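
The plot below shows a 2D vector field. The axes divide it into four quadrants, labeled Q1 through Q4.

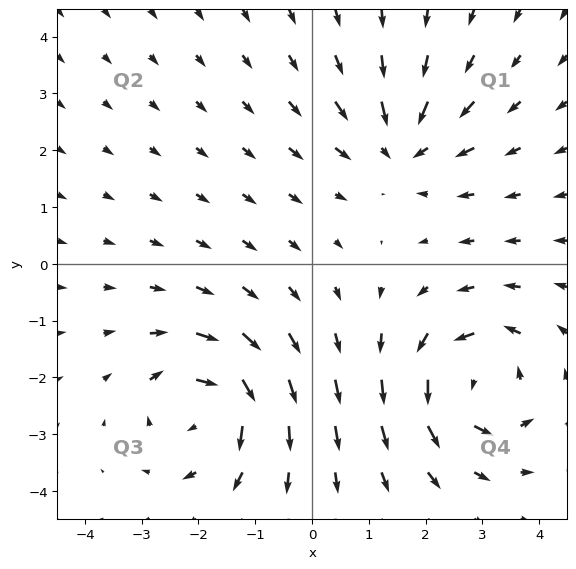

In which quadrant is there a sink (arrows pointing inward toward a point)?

The sink sits at approximately (1.6, 2.1), which lies in quadrant Q1. The divergence there is about -3, negative as expected for a sink.

Q1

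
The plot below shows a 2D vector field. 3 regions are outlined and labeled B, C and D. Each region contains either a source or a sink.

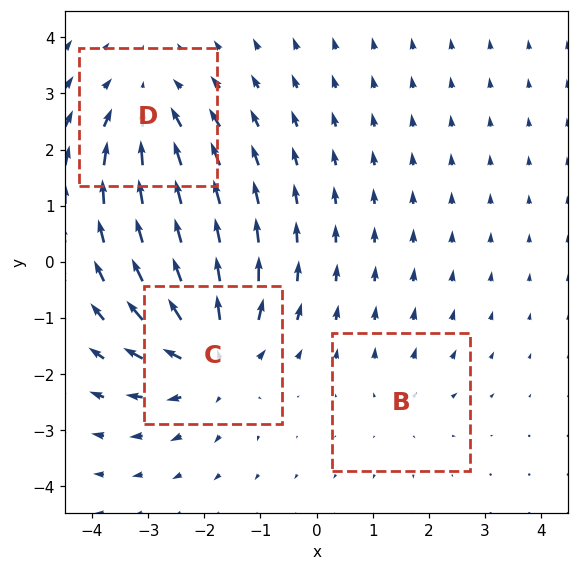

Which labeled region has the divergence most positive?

Divergence at each region's feature centre — B: about +2, C: about +5, D: about -3. Region C is most positive.

C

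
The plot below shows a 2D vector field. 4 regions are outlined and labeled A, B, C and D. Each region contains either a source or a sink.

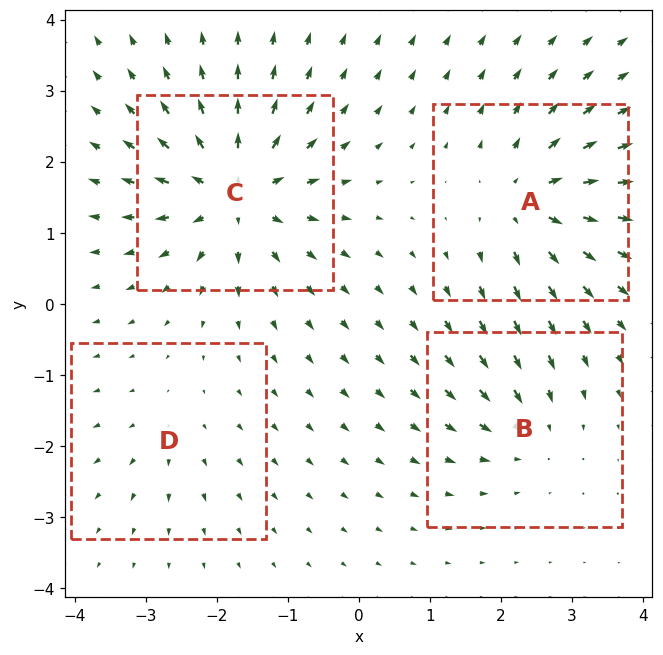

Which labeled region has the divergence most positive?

C

Divergence at each region's feature centre — A: about +6, B: about -4, C: about +8, D: about +2. Region C is most positive.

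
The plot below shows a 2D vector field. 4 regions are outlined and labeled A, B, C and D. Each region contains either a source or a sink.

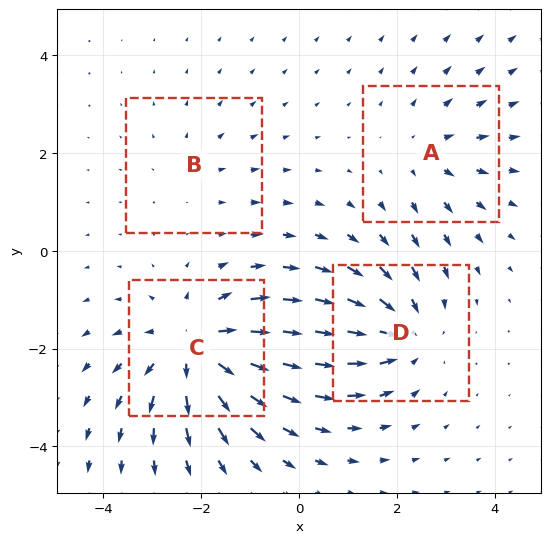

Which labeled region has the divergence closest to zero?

B

Divergence at each region's feature centre — A: about +3, B: about +2, C: about +6, D: about -5. Region B is closest to zero.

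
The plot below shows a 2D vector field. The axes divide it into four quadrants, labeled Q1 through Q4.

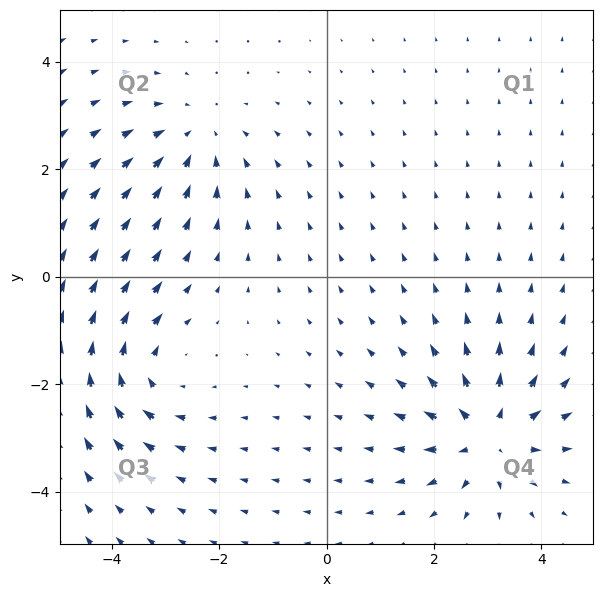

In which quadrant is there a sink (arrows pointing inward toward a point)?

The sink sits at approximately (-2.4, 2.6), which lies in quadrant Q2. The divergence there is about -3, negative as expected for a sink.

Q2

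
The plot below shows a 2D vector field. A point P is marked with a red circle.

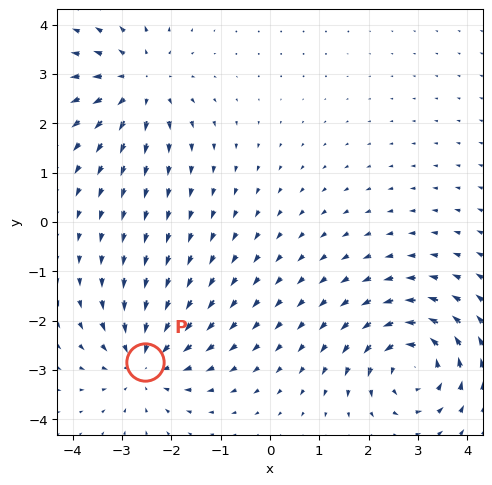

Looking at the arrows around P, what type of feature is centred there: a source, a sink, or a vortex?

sink

At P (-2.5, -2.8) the arrows converge inward. Divergence about -4, curl ≈0 — negative divergence with near-zero curl is a sink.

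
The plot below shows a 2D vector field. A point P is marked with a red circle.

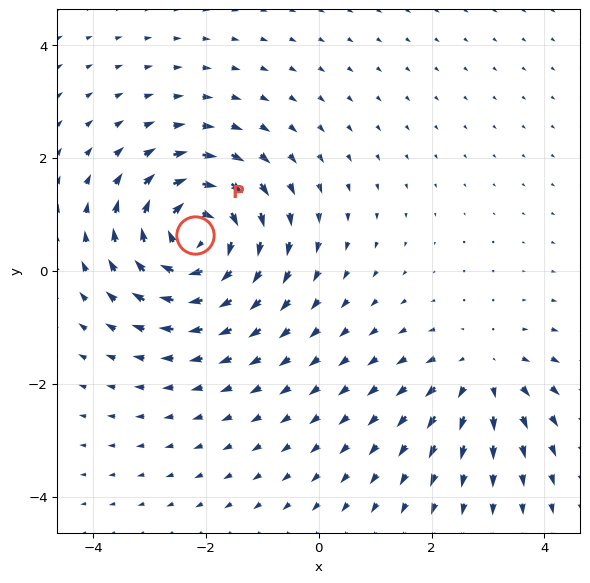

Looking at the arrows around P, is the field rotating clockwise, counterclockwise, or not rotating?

clockwise

Near P at (-2.2, 0.6) the arrows circulate clockwise. The curl (z-component) there is about -6; negative curl means clockwise rotation.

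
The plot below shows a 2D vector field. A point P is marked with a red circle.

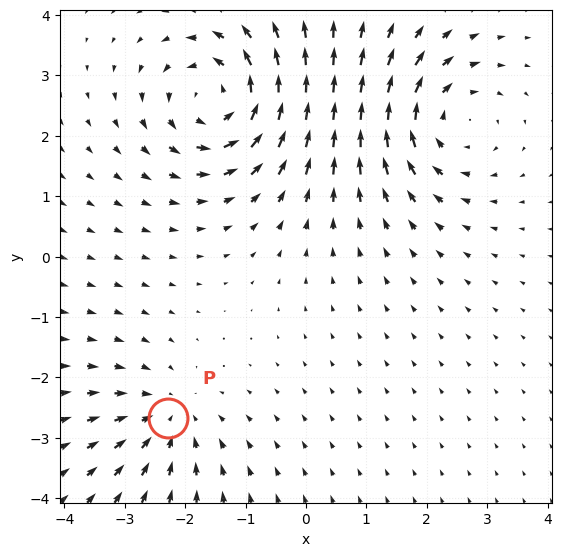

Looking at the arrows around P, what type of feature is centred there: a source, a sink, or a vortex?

sink

At P (-2.3, -2.7) the arrows converge inward. Divergence about -3, curl ≈0 — negative divergence with near-zero curl is a sink.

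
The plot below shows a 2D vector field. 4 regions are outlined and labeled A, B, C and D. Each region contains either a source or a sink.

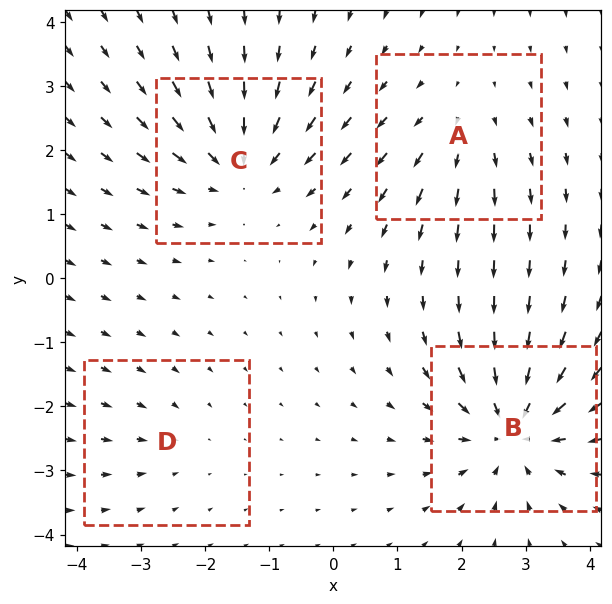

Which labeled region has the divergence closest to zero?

Divergence at each region's feature centre — A: about +3, B: about -7, C: about -5, D: about -2. Region D is closest to zero.

D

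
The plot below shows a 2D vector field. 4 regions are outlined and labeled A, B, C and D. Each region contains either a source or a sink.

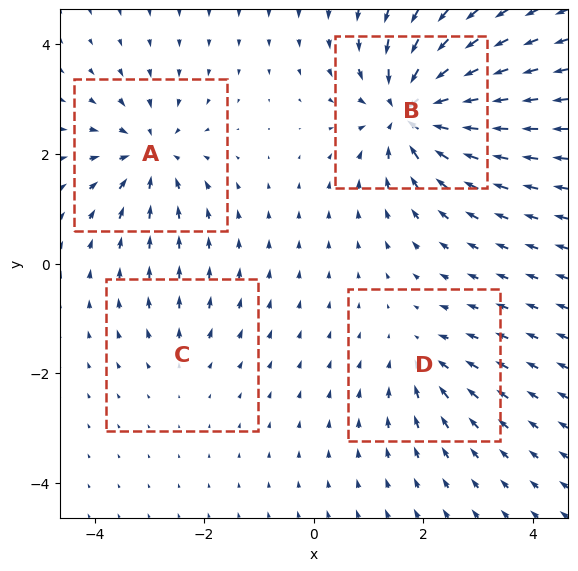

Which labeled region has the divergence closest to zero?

C

Divergence at each region's feature centre — A: about -6, B: about -9, C: about +2, D: about -4. Region C is closest to zero.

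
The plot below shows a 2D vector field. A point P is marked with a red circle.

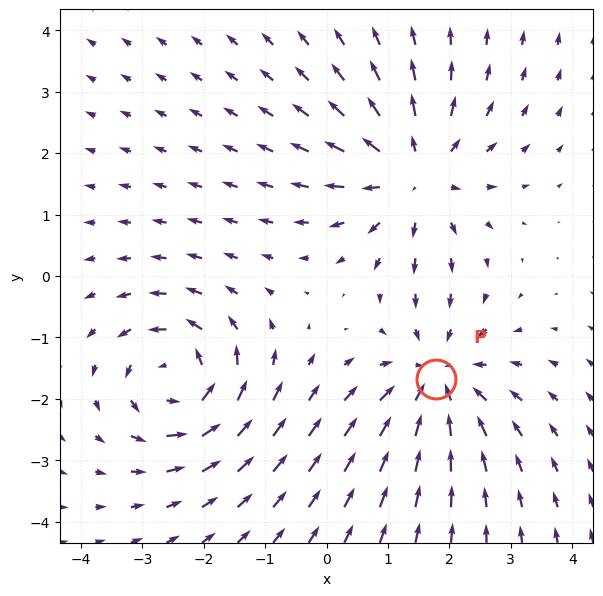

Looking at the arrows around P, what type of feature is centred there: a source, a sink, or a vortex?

At P (1.8, -1.7) the arrows converge inward. Divergence about -4, curl ≈0 — negative divergence with near-zero curl is a sink.

sink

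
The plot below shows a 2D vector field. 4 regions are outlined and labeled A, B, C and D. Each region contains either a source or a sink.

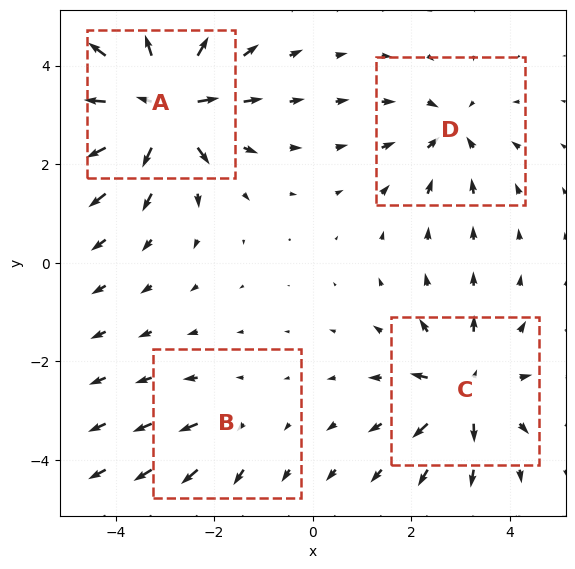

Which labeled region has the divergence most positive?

A

Divergence at each region's feature centre — A: about +9, B: about +3, C: about +6, D: about -4. Region A is most positive.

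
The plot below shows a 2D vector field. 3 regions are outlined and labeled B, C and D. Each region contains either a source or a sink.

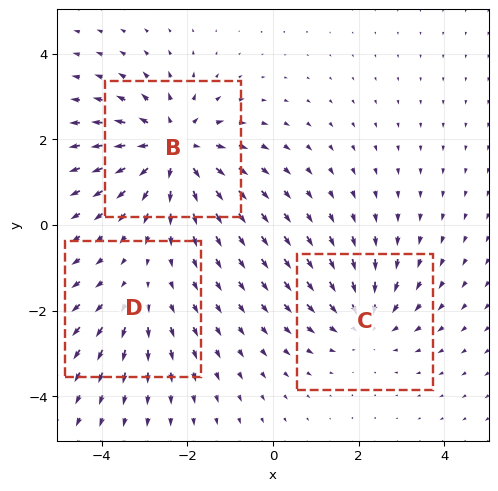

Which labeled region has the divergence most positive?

Divergence at each region's feature centre — B: about +4, C: about -3, D: about +2. Region B is most positive.

B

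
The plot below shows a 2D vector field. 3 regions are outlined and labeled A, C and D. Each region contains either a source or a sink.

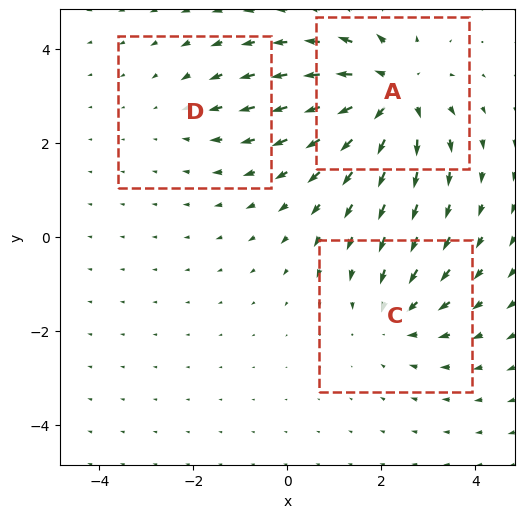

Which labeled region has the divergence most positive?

A

Divergence at each region's feature centre — A: about +5, C: about -3, D: about -2. Region A is most positive.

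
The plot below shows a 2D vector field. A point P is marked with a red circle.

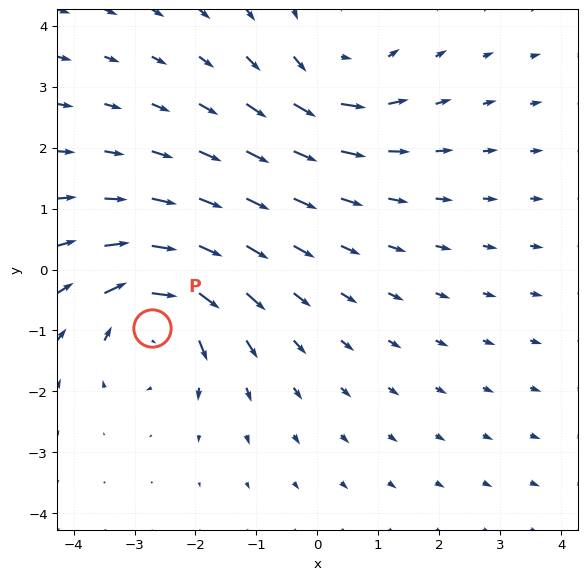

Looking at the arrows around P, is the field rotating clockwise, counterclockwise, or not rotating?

clockwise

Near P at (-2.7, -1.0) the arrows circulate clockwise. The curl (z-component) there is about -4; negative curl means clockwise rotation.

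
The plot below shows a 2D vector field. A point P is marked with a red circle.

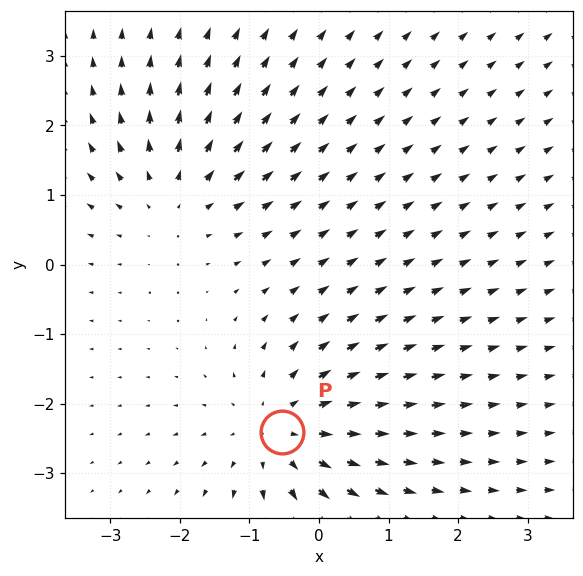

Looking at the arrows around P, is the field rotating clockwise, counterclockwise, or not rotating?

not rotating

Near P at (-0.5, -2.4) the arrows show no circulation. The curl there is ≈0.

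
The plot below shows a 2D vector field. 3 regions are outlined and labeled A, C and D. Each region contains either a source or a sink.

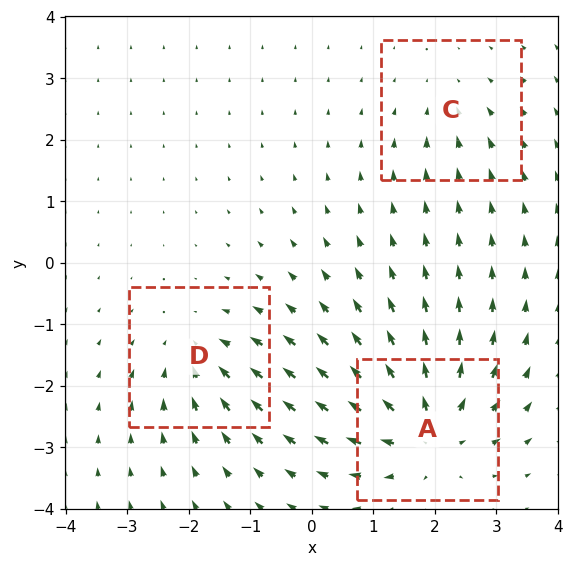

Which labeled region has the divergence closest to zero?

C

Divergence at each region's feature centre — A: about +6, C: about -2, D: about -3. Region C is closest to zero.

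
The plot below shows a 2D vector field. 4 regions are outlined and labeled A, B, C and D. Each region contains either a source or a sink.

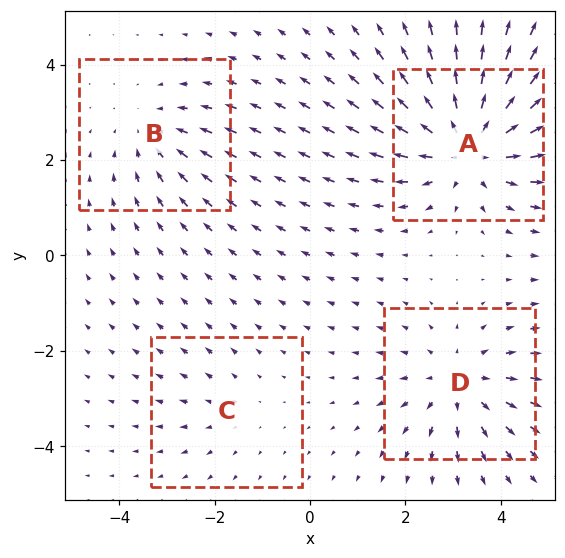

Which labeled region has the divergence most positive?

A

Divergence at each region's feature centre — A: about +6, B: about -3, C: about +2, D: about +4. Region A is most positive.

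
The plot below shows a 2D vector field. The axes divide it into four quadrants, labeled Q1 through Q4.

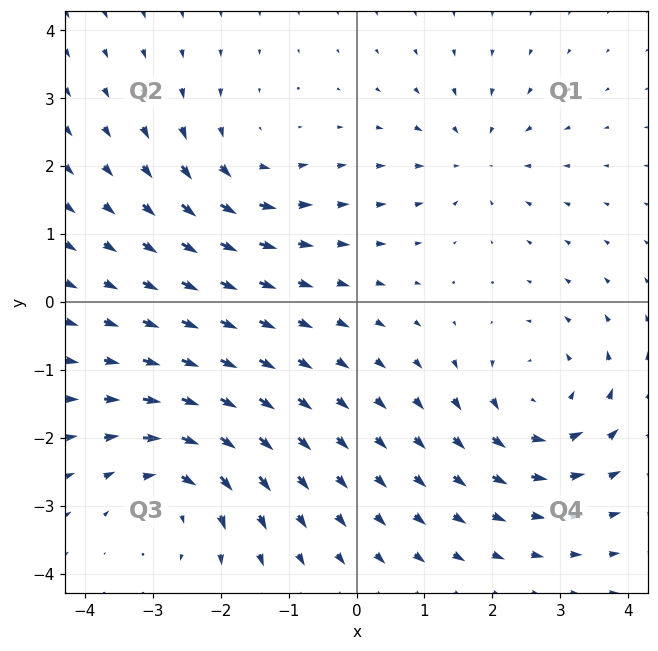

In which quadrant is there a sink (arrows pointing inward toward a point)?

The sink sits at approximately (1.8, 2.1), which lies in quadrant Q1. The divergence there is about -3, negative as expected for a sink.

Q1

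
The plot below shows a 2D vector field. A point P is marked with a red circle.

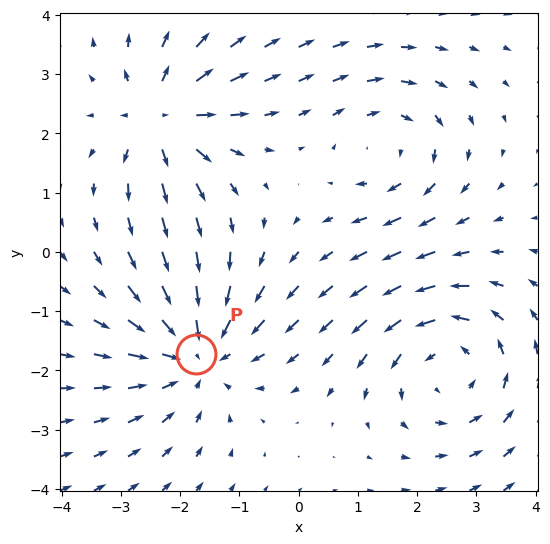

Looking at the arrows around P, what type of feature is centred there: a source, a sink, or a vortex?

sink

At P (-1.7, -1.7) the arrows converge inward. Divergence about -4, curl ≈0 — negative divergence with near-zero curl is a sink.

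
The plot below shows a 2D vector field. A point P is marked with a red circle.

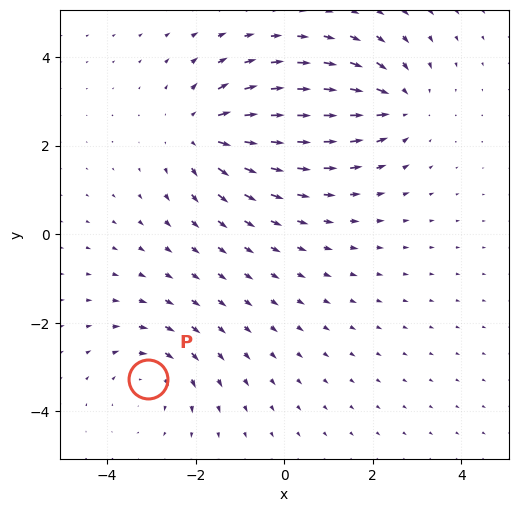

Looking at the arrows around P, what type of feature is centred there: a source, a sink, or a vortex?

vortex

At P (-3.1, -3.3) the arrows circulate clockwise. Divergence ≈0, curl about -3 — near-zero divergence with nonzero curl is a vortex.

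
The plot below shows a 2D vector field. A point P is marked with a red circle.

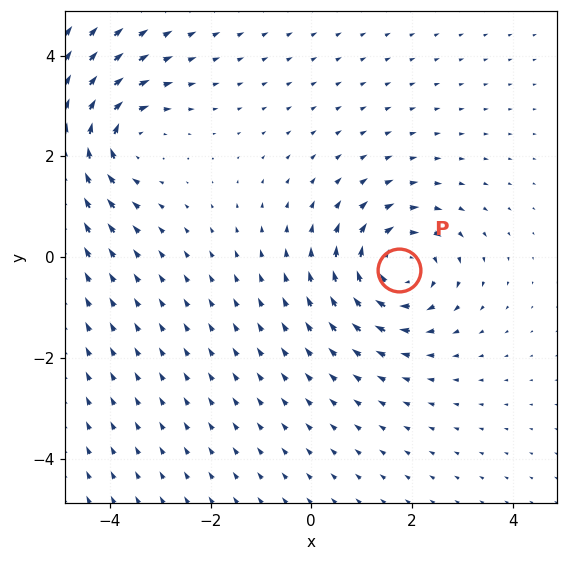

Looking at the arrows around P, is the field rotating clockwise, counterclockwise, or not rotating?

clockwise

Near P at (1.8, -0.3) the arrows circulate clockwise. The curl (z-component) there is about -4; negative curl means clockwise rotation.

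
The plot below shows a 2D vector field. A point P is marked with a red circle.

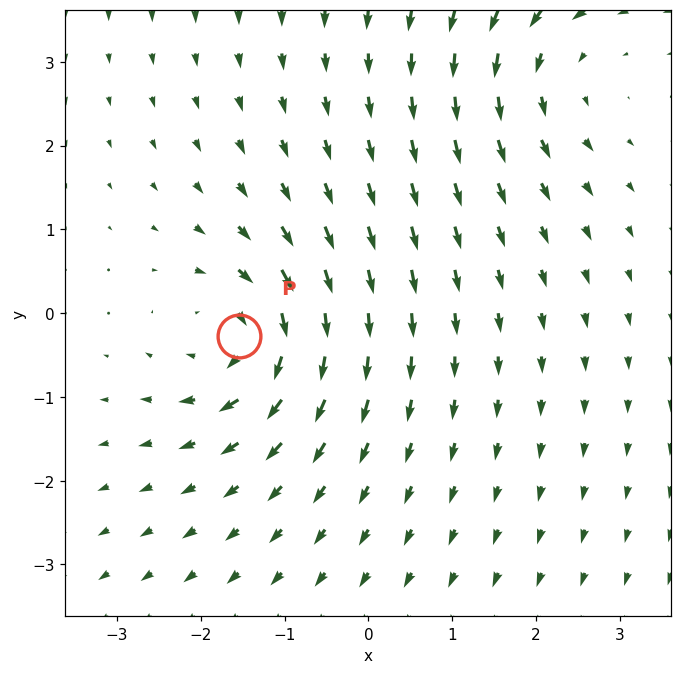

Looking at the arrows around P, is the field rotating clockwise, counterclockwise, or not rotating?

Near P at (-1.5, -0.3) the arrows circulate clockwise. The curl (z-component) there is about -5; negative curl means clockwise rotation.

clockwise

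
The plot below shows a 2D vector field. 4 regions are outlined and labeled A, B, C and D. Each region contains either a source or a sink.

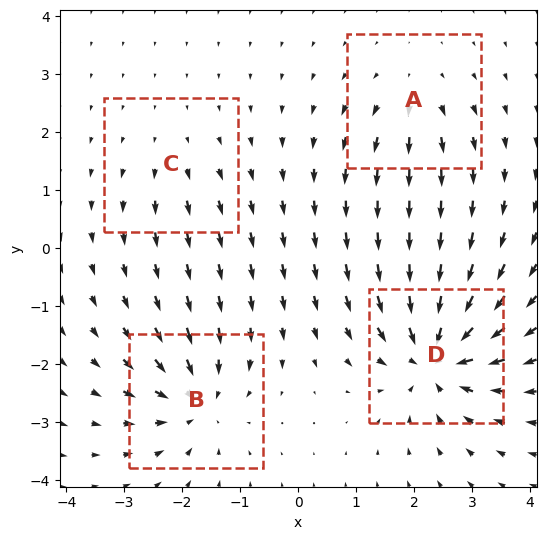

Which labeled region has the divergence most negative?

Divergence at each region's feature centre — A: about +4, B: about -6, C: about +3, D: about -9. Region D is most negative.

D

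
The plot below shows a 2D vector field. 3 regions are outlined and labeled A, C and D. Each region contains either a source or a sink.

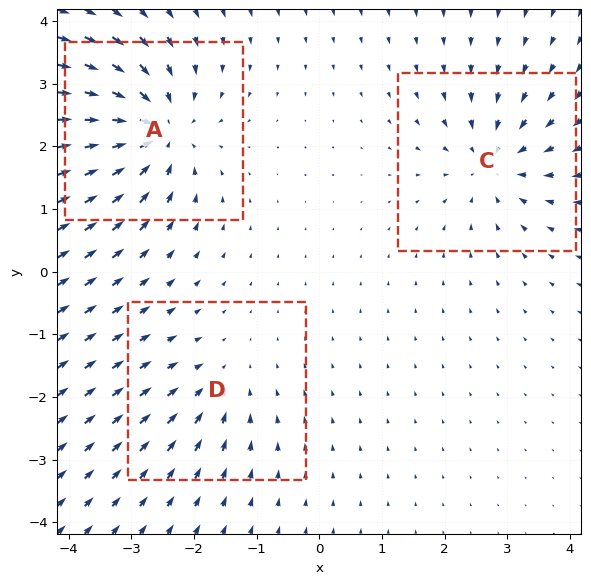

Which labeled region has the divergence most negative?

A

Divergence at each region's feature centre — A: about -5, C: about -4, D: about -2. Region A is most negative.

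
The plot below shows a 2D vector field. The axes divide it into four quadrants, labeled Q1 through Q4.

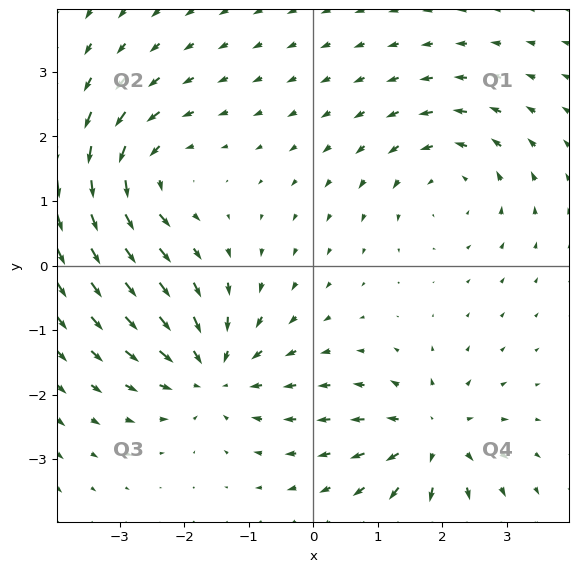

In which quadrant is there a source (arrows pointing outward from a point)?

The source sits at approximately (1.8, -2.7), which lies in quadrant Q4. The divergence there is about +5, positive as expected for a source.

Q4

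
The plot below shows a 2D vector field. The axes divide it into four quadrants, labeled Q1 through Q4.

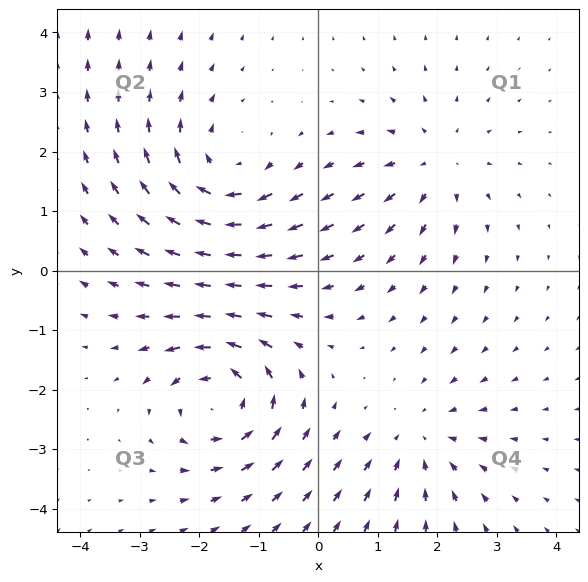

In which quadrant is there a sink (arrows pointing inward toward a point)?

Q4

The sink sits at approximately (1.7, -2.9), which lies in quadrant Q4. The divergence there is about -3, negative as expected for a sink.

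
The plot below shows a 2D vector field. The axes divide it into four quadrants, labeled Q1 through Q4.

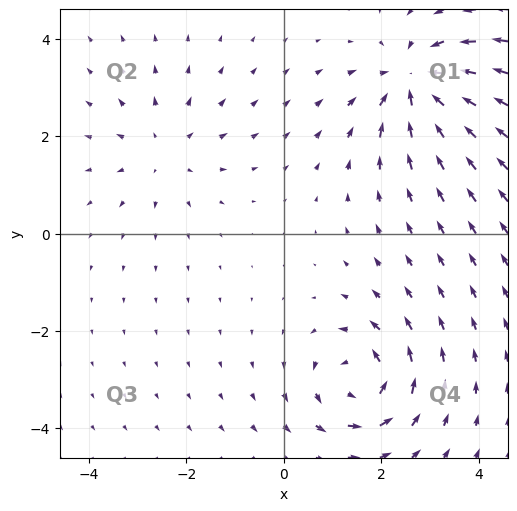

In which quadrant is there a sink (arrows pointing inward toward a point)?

Q1

The sink sits at approximately (2.7, 3.1), which lies in quadrant Q1. The divergence there is about -5, negative as expected for a sink.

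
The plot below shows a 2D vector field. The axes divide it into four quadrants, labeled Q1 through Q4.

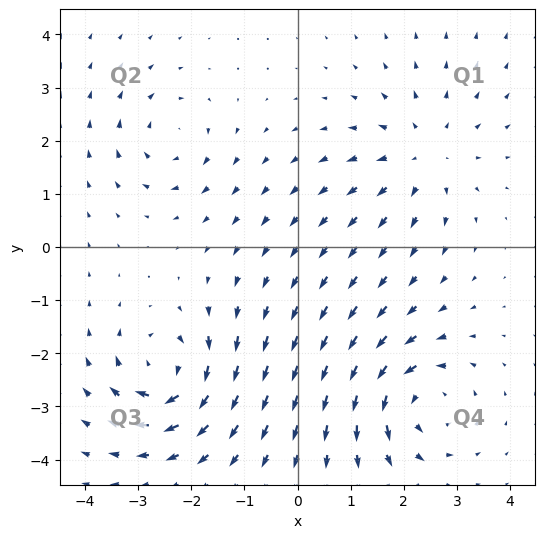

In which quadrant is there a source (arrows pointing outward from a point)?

The source sits at approximately (2.4, 1.7), which lies in quadrant Q1. The divergence there is about +4, positive as expected for a source.

Q1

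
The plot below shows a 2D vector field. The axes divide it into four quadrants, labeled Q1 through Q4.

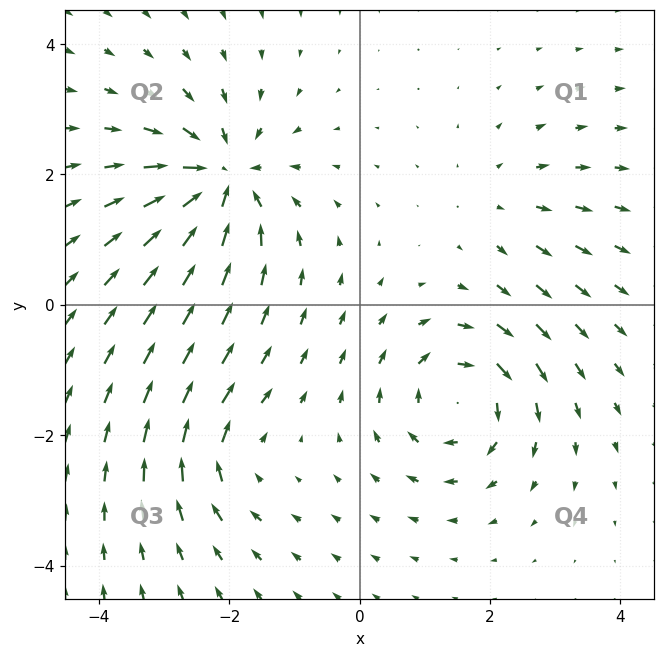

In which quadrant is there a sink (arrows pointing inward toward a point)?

Q2

The sink sits at approximately (-2.1, 1.9), which lies in quadrant Q2. The divergence there is about -6, negative as expected for a sink.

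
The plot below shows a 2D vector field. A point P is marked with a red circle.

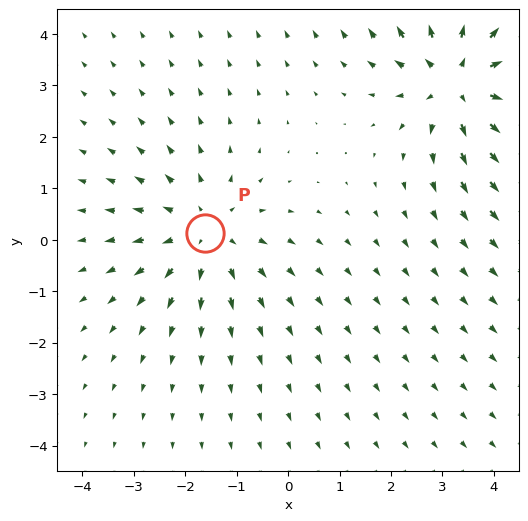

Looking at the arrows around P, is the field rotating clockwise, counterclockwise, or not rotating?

not rotating

Near P at (-1.6, 0.1) the arrows show no circulation. The curl there is ≈0.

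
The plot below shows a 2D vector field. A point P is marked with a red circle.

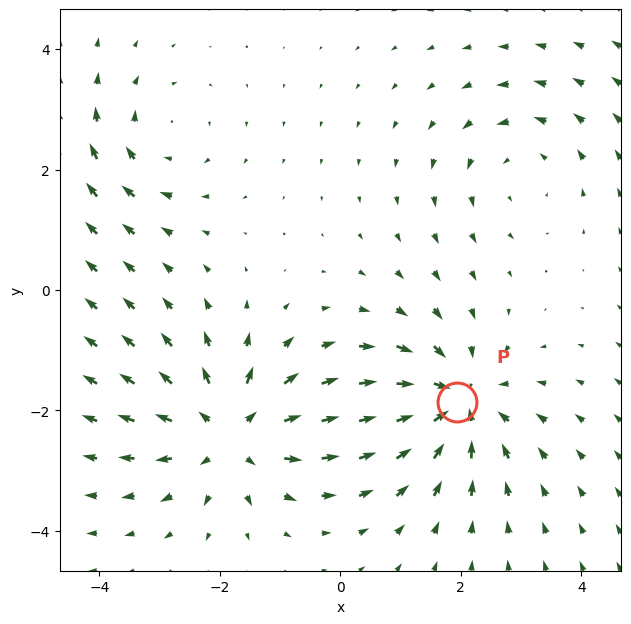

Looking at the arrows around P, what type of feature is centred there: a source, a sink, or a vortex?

sink

At P (1.9, -1.9) the arrows converge inward. Divergence about -5, curl ≈0 — negative divergence with near-zero curl is a sink.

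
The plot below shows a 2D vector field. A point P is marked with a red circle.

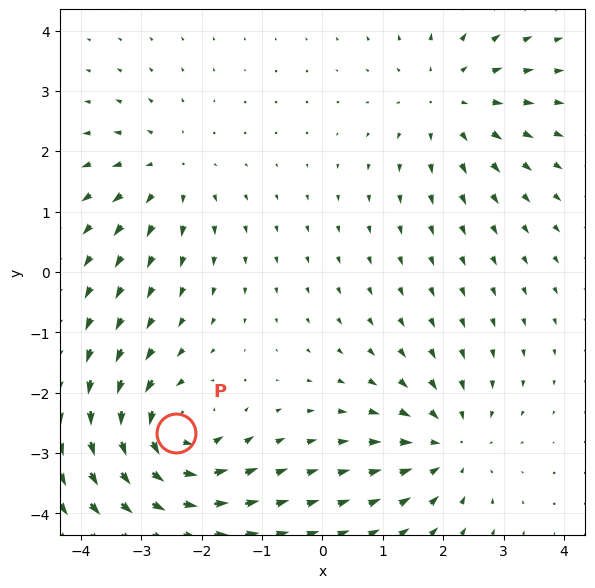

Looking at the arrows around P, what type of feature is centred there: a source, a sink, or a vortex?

vortex

At P (-2.4, -2.7) the arrows circulate counterclockwise. Divergence ≈0, curl about +6 — near-zero divergence with nonzero curl is a vortex.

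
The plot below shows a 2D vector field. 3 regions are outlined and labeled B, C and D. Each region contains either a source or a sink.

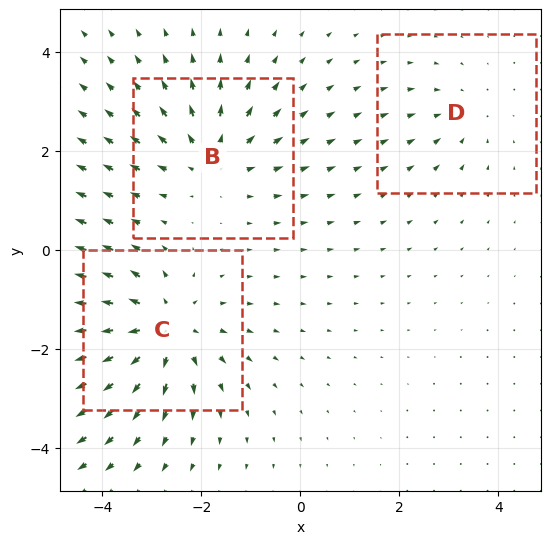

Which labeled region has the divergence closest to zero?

D

Divergence at each region's feature centre — B: about +3, C: about +4, D: about -2. Region D is closest to zero.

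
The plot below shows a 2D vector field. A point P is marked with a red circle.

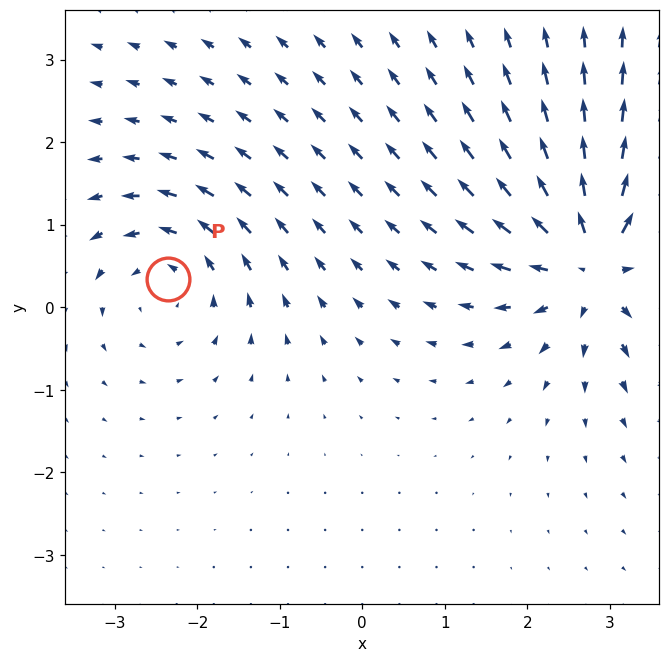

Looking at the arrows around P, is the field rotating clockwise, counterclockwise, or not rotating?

counterclockwise

Near P at (-2.4, 0.3) the arrows circulate counterclockwise. The curl (z-component) there is about +3; positive curl means counterclockwise rotation.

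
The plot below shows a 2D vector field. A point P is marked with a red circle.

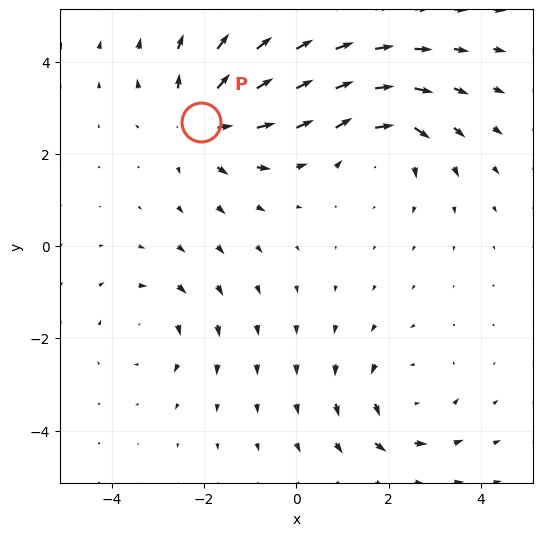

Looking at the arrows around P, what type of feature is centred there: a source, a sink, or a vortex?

At P (-2.1, 2.7) the arrows spread outward. Divergence about +5, curl ≈0 — positive divergence with near-zero curl is a source.

source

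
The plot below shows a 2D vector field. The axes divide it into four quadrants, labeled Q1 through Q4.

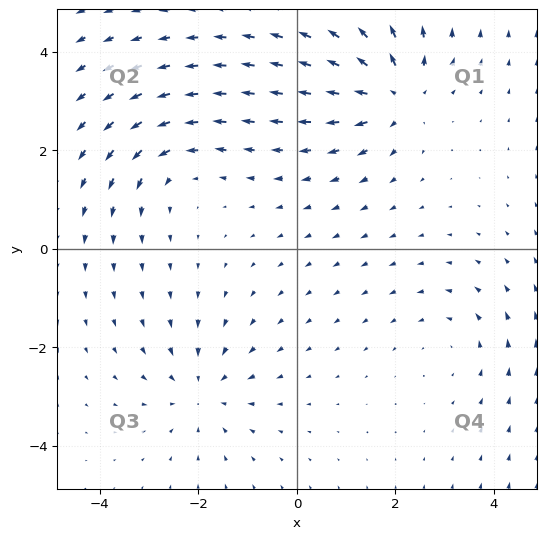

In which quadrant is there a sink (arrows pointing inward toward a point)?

Q3

The sink sits at approximately (-1.9, -2.9), which lies in quadrant Q3. The divergence there is about -3, negative as expected for a sink.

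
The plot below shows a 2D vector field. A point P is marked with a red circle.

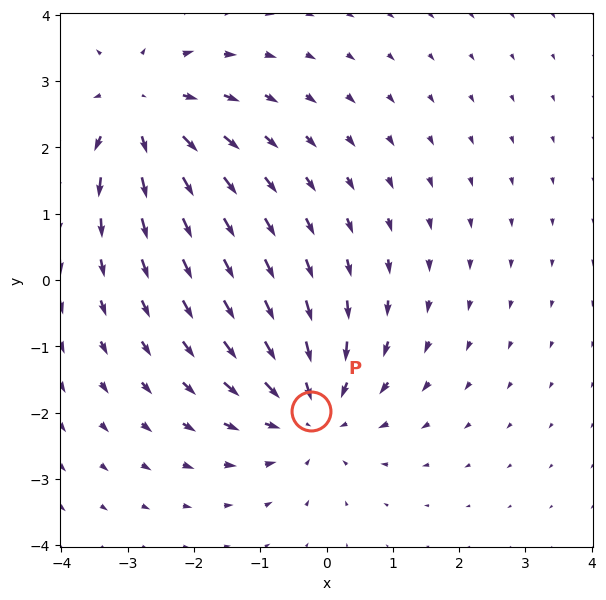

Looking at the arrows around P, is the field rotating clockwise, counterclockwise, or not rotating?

Near P at (-0.2, -2.0) the arrows show no circulation. The curl there is ≈0.

not rotating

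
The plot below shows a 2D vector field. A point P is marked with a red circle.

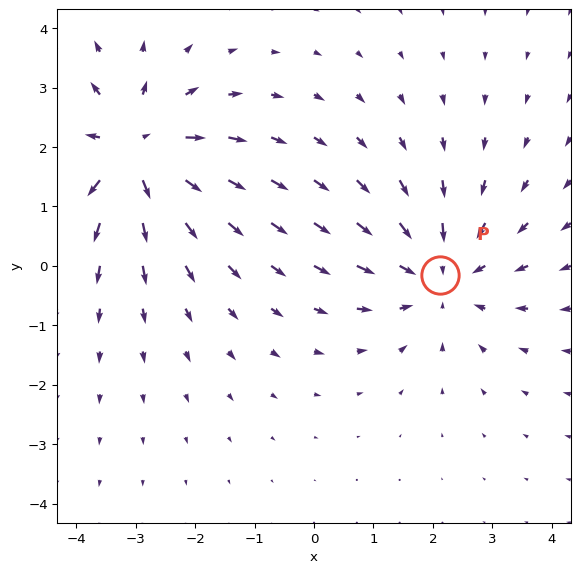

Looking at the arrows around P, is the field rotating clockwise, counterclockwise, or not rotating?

not rotating

Near P at (2.1, -0.2) the arrows show no circulation. The curl there is ≈0.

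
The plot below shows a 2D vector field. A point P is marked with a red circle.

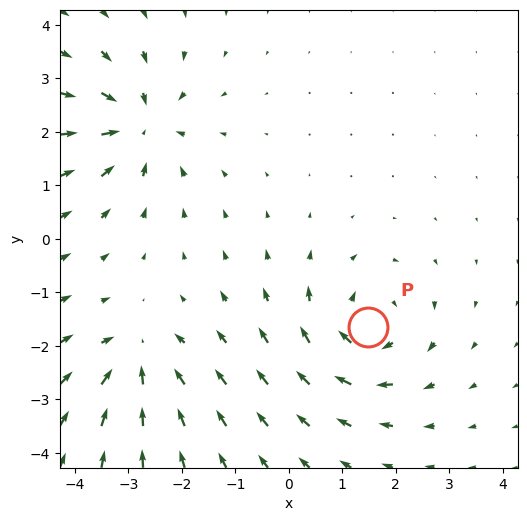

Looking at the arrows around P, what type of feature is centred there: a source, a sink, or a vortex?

At P (1.5, -1.7) the arrows circulate clockwise. Divergence ≈0, curl about -5 — near-zero divergence with nonzero curl is a vortex.

vortex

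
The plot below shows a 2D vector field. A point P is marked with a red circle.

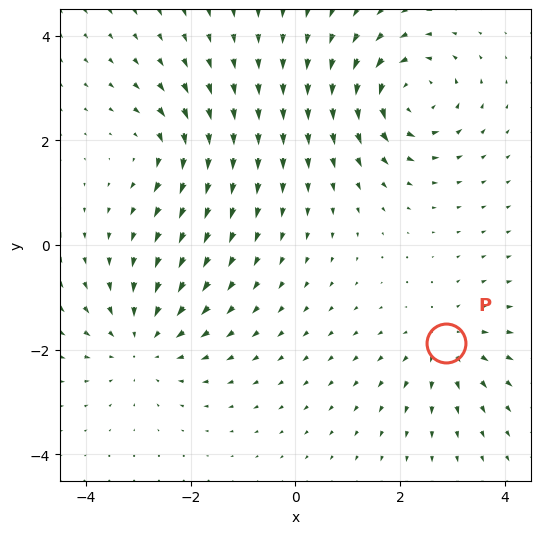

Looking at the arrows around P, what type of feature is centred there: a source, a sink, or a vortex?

source

At P (2.9, -1.9) the arrows spread outward. Divergence about +4, curl ≈0 — positive divergence with near-zero curl is a source.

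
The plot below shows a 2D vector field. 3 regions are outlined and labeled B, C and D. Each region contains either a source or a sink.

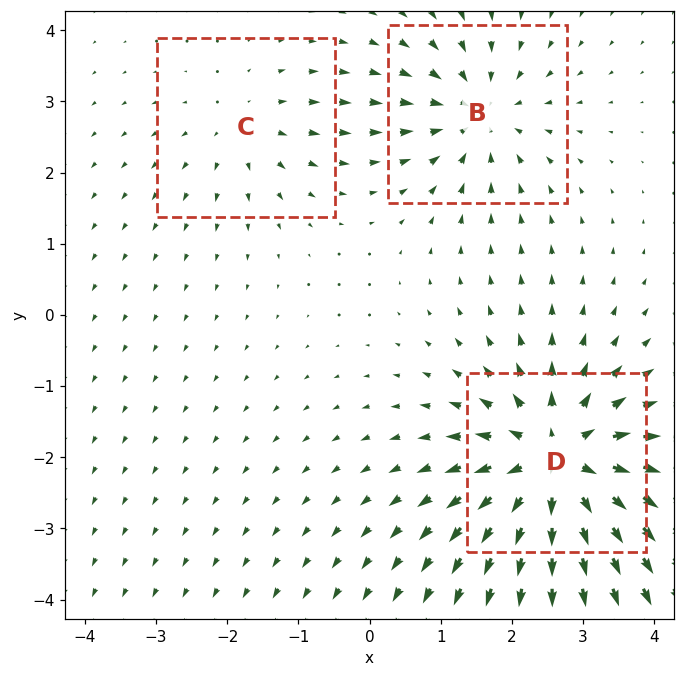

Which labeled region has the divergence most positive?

D

Divergence at each region's feature centre — B: about -4, C: about +2, D: about +6. Region D is most positive.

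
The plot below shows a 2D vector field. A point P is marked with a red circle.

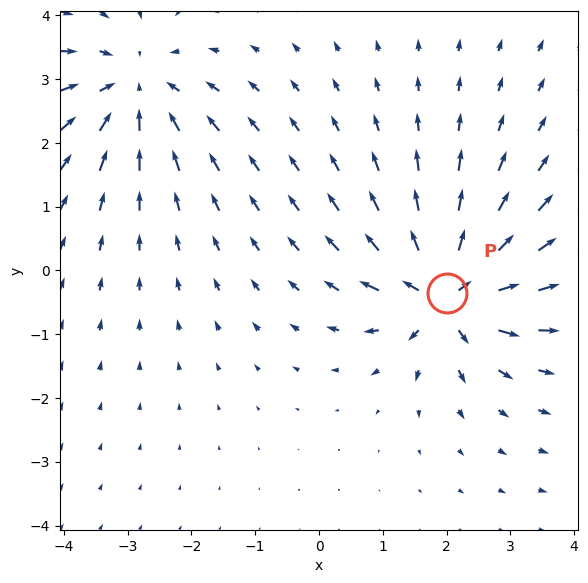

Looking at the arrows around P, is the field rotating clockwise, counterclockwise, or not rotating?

Near P at (2.0, -0.4) the arrows show no circulation. The curl there is ≈0.

not rotating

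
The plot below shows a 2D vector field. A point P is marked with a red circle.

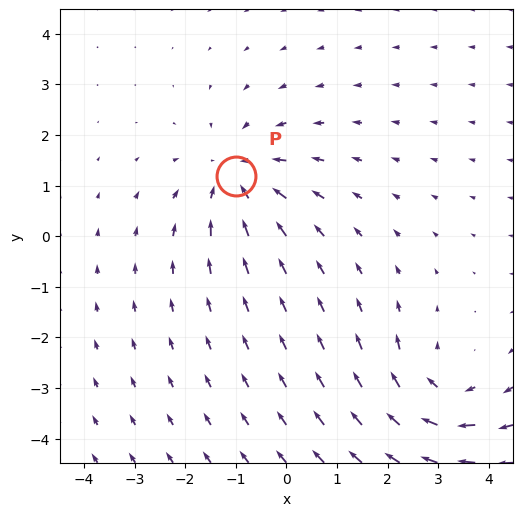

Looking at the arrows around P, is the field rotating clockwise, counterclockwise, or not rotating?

Near P at (-1.0, 1.2) the arrows show no circulation. The curl there is ≈0.

not rotating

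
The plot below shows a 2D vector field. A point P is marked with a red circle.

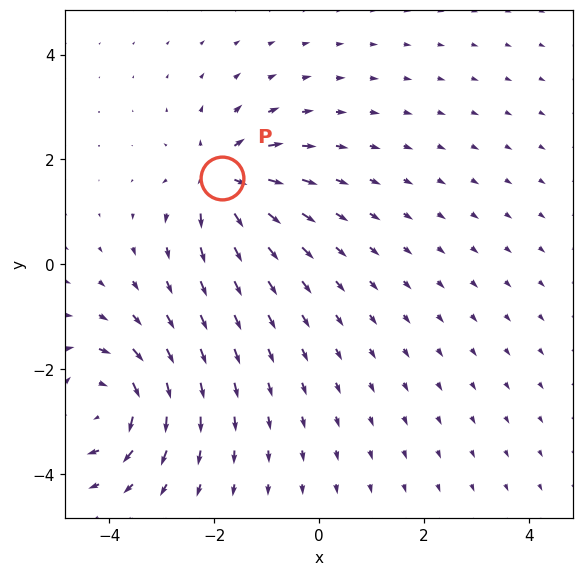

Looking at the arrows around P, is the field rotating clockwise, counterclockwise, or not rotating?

Near P at (-1.9, 1.6) the arrows show no circulation. The curl there is ≈0.

not rotating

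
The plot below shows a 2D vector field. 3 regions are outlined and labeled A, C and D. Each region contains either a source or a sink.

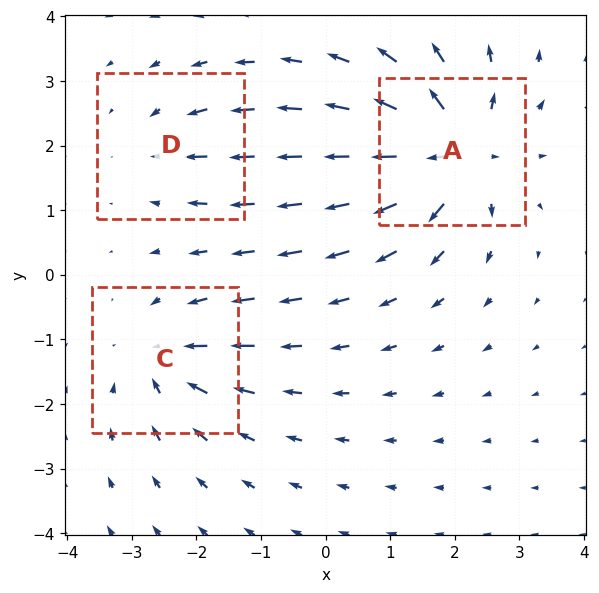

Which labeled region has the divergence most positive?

Divergence at each region's feature centre — A: about +6, C: about -4, D: about -2. Region A is most positive.

A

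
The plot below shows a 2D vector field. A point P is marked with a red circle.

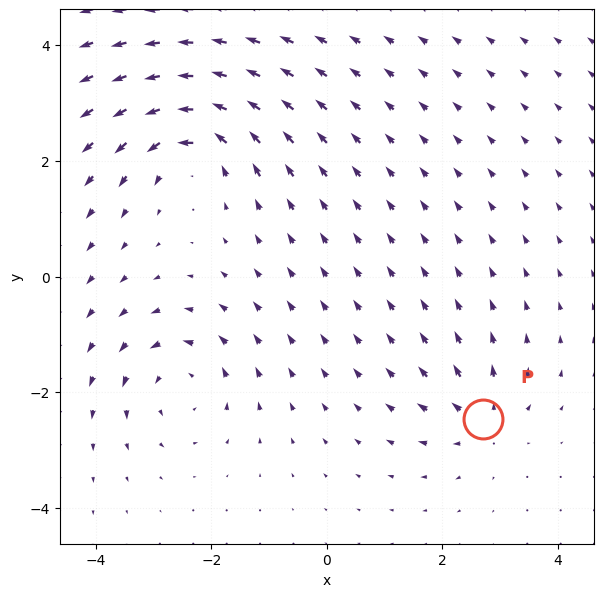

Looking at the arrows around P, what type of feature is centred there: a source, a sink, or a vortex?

source

At P (2.7, -2.5) the arrows spread outward. Divergence about +4, curl ≈0 — positive divergence with near-zero curl is a source.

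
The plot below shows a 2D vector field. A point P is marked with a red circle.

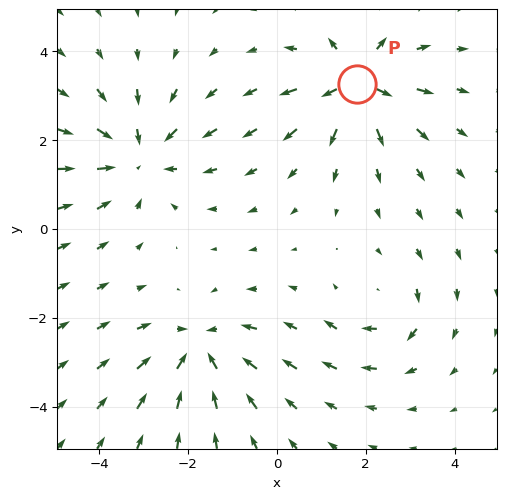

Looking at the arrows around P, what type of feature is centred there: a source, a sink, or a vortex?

At P (1.8, 3.3) the arrows spread outward. Divergence about +6, curl ≈0 — positive divergence with near-zero curl is a source.

source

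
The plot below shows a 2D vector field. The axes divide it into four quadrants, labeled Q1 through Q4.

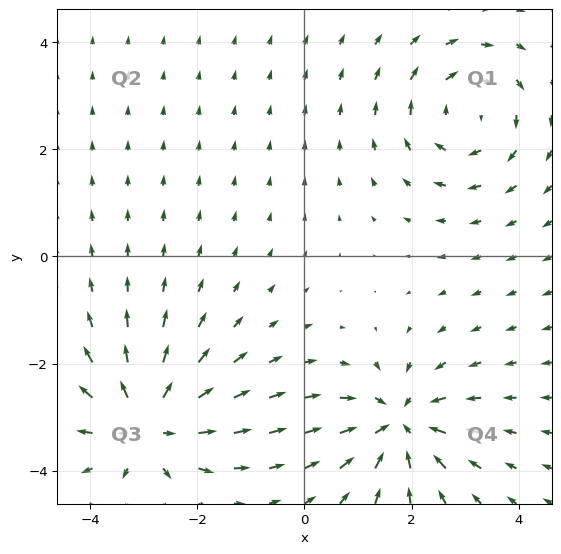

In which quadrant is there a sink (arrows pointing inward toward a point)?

Q4

The sink sits at approximately (1.8, -3.1), which lies in quadrant Q4. The divergence there is about -6, negative as expected for a sink.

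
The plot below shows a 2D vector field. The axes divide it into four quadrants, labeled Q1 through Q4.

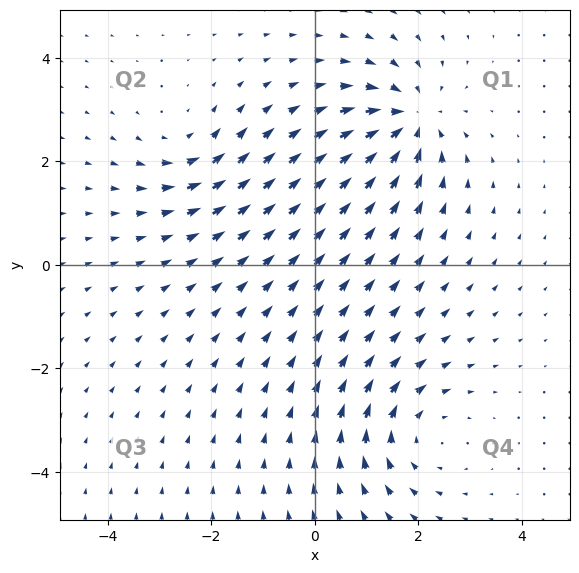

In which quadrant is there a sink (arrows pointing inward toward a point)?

The sink sits at approximately (1.8, 2.8), which lies in quadrant Q1. The divergence there is about -6, negative as expected for a sink.

Q1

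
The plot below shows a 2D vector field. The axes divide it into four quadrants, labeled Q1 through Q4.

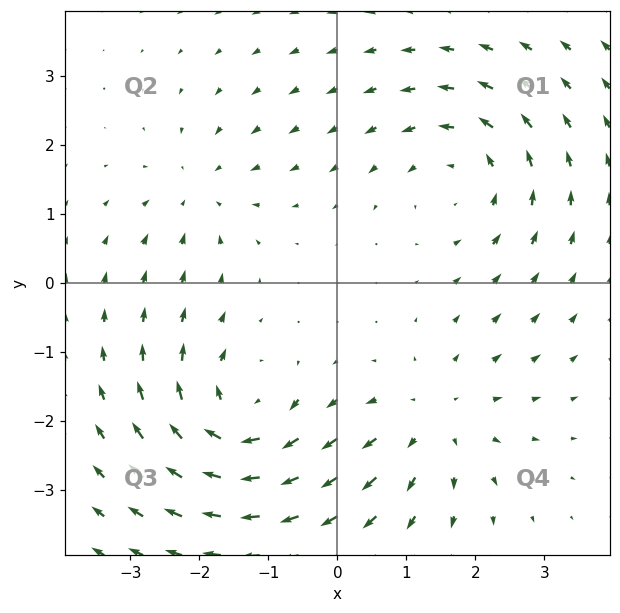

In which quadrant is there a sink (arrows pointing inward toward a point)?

The sink sits at approximately (-2.0, 1.3), which lies in quadrant Q2. The divergence there is about -3, negative as expected for a sink.

Q2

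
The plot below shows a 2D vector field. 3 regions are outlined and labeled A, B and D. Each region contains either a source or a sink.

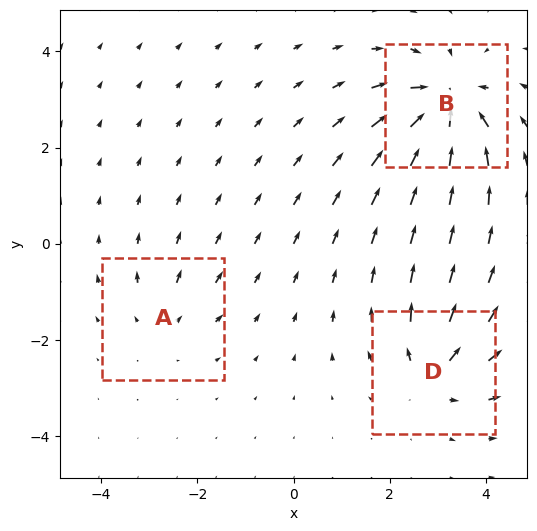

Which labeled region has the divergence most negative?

Divergence at each region's feature centre — A: about +2, B: about -6, D: about +4. Region B is most negative.

B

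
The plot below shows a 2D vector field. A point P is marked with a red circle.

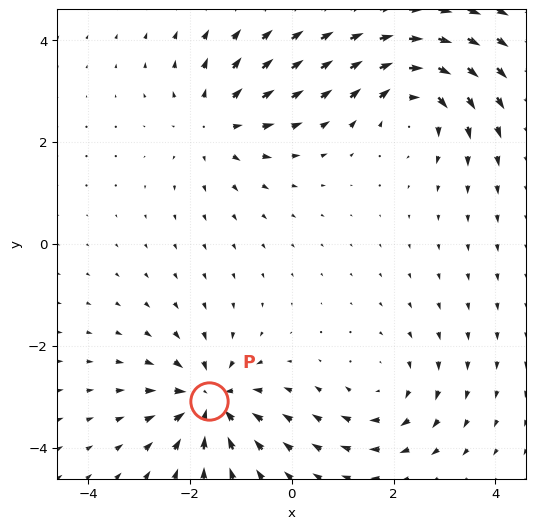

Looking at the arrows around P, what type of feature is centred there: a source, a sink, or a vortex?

At P (-1.6, -3.1) the arrows converge inward. Divergence about -5, curl ≈0 — negative divergence with near-zero curl is a sink.

sink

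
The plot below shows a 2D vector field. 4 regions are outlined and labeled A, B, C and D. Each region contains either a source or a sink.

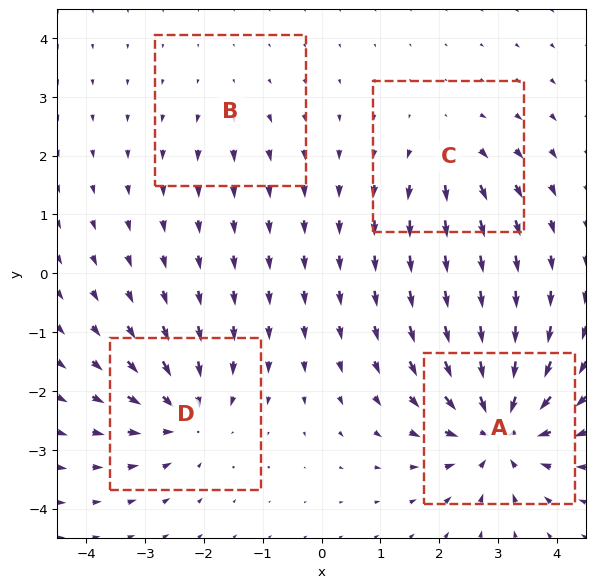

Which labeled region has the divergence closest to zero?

B

Divergence at each region's feature centre — A: about -8, B: about +2, C: about +4, D: about -5. Region B is closest to zero.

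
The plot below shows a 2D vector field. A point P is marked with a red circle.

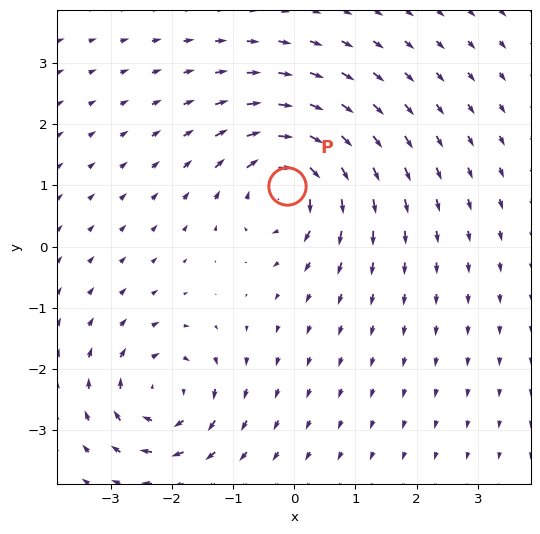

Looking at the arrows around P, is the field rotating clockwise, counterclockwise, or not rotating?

Near P at (-0.1, 1.0) the arrows circulate clockwise. The curl (z-component) there is about -7; negative curl means clockwise rotation.

clockwise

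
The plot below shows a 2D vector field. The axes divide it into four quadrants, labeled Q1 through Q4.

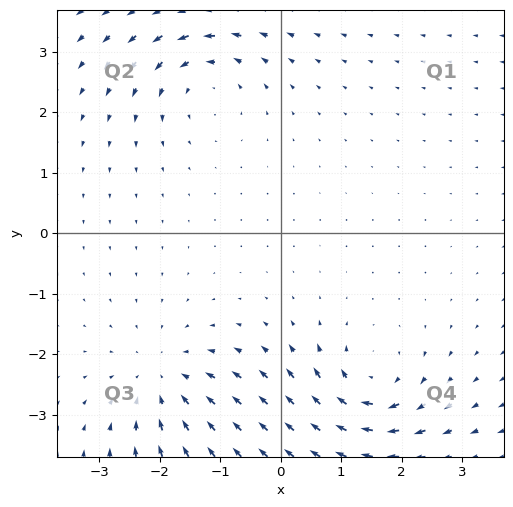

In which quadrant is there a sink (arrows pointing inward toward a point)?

Q3

The sink sits at approximately (-1.9, -2.4), which lies in quadrant Q3. The divergence there is about -3, negative as expected for a sink.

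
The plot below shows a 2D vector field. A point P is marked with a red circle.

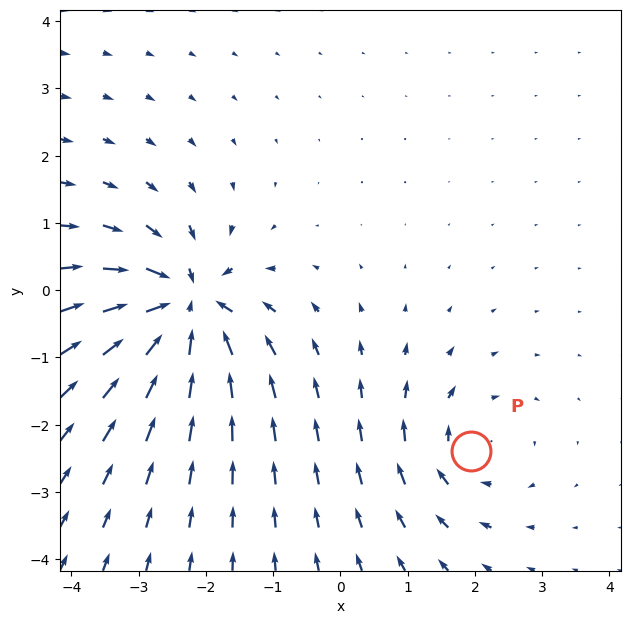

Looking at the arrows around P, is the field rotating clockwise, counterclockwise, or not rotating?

clockwise

Near P at (1.9, -2.4) the arrows circulate clockwise. The curl (z-component) there is about -3; negative curl means clockwise rotation.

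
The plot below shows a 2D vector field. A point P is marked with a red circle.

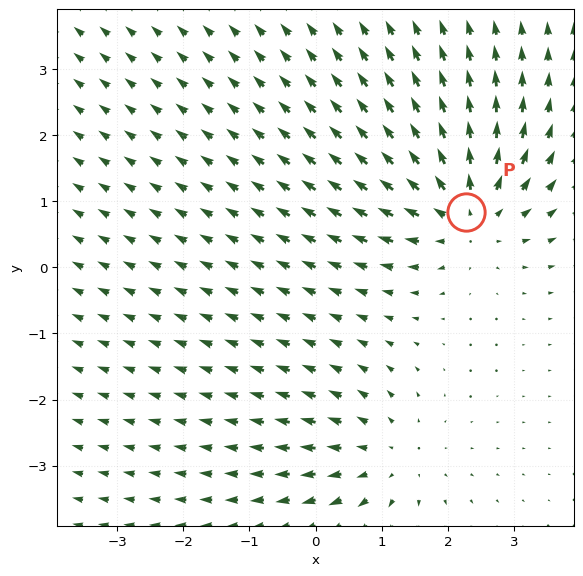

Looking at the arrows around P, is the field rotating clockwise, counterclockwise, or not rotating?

not rotating

Near P at (2.3, 0.8) the arrows show no circulation. The curl there is ≈0.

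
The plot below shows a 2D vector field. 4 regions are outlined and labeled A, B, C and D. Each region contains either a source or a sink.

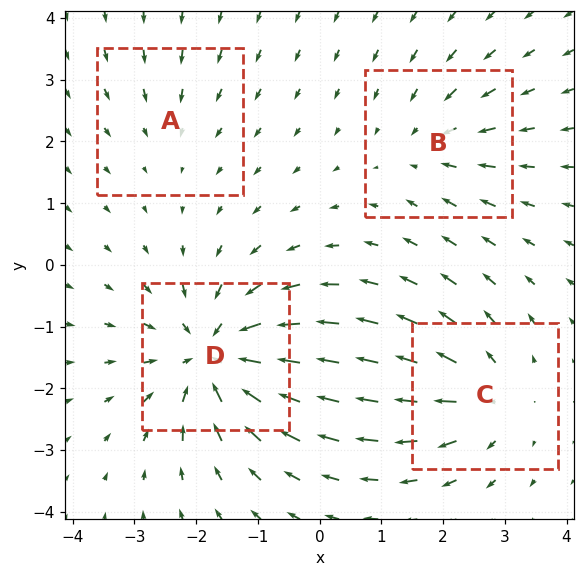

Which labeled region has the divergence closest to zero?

A

Divergence at each region's feature centre — A: about -2, B: about -3, C: about +5, D: about -7. Region A is closest to zero.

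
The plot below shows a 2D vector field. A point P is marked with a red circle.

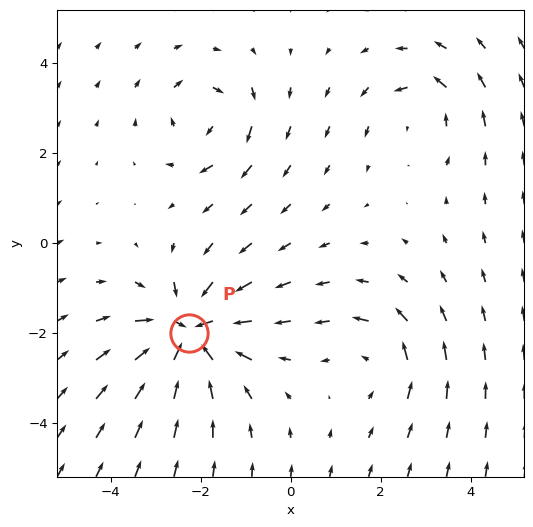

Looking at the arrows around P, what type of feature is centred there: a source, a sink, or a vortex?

At P (-2.3, -2.0) the arrows converge inward. Divergence about -6, curl ≈0 — negative divergence with near-zero curl is a sink.

sink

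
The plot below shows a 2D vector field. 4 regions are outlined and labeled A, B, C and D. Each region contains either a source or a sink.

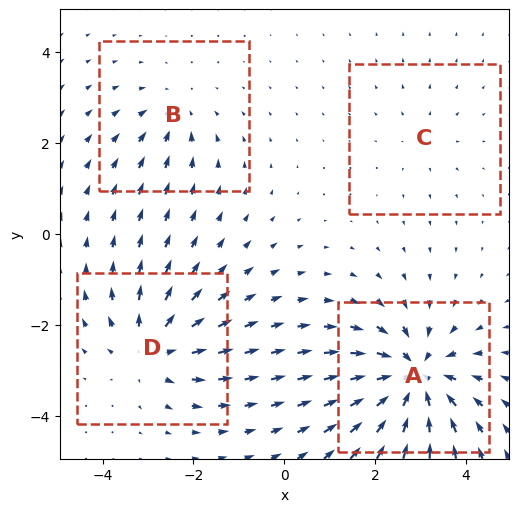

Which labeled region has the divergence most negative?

A

Divergence at each region's feature centre — A: about -8, B: about -3, C: about +2, D: about +5. Region A is most negative.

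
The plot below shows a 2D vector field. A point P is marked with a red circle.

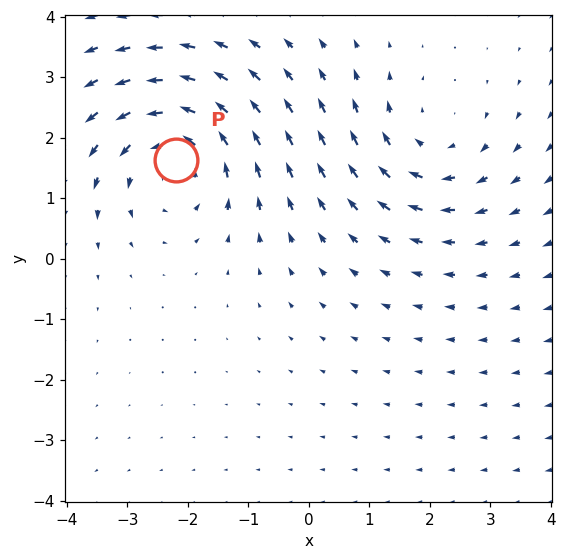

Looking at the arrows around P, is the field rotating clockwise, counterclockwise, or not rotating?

Near P at (-2.2, 1.6) the arrows circulate counterclockwise. The curl (z-component) there is about +3; positive curl means counterclockwise rotation.

counterclockwise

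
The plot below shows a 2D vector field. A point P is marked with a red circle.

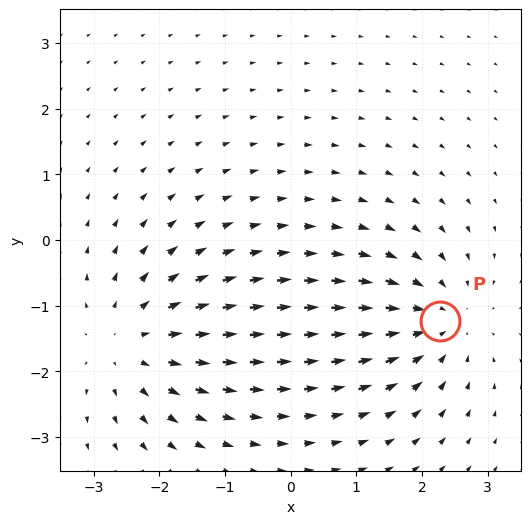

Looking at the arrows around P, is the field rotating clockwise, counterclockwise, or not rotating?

Near P at (2.3, -1.2) the arrows show no circulation. The curl there is ≈0.

not rotating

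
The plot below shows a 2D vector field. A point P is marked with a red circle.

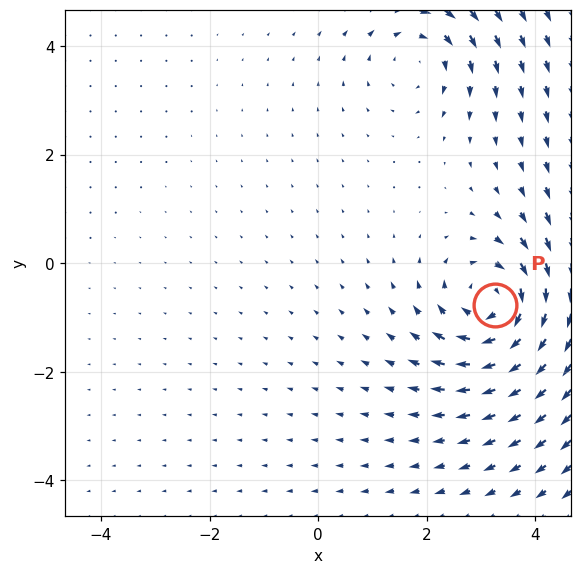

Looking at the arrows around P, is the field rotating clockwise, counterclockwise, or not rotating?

clockwise

Near P at (3.3, -0.8) the arrows circulate clockwise. The curl (z-component) there is about -5; negative curl means clockwise rotation.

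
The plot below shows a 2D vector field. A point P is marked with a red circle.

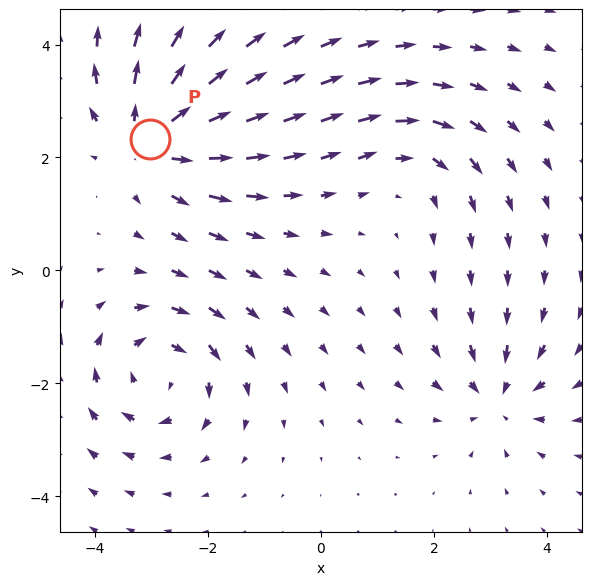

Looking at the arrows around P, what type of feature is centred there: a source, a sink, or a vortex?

At P (-3.0, 2.3) the arrows spread outward. Divergence about +4, curl ≈0 — positive divergence with near-zero curl is a source.

source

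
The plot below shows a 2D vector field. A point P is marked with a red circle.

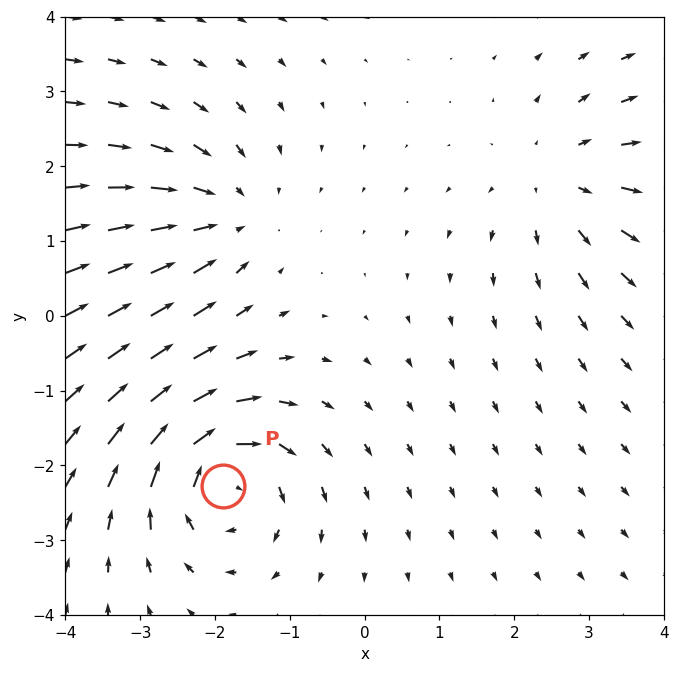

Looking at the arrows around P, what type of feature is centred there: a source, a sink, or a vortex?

vortex

At P (-1.9, -2.3) the arrows circulate clockwise. Divergence ≈0, curl about -5 — near-zero divergence with nonzero curl is a vortex.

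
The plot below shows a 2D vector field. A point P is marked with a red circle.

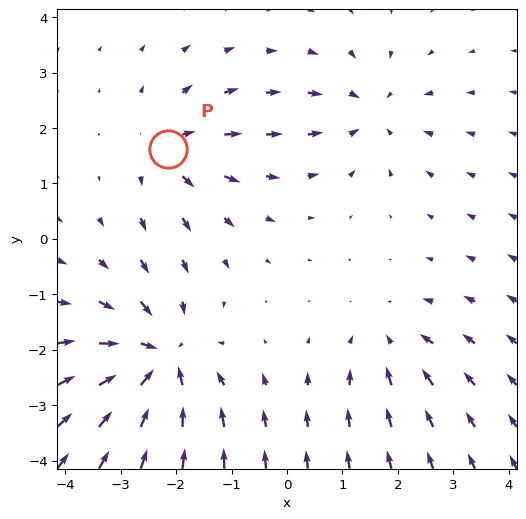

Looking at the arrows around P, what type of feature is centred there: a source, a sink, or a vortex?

At P (-2.1, 1.6) the arrows spread outward. Divergence about +3, curl ≈0 — positive divergence with near-zero curl is a source.

source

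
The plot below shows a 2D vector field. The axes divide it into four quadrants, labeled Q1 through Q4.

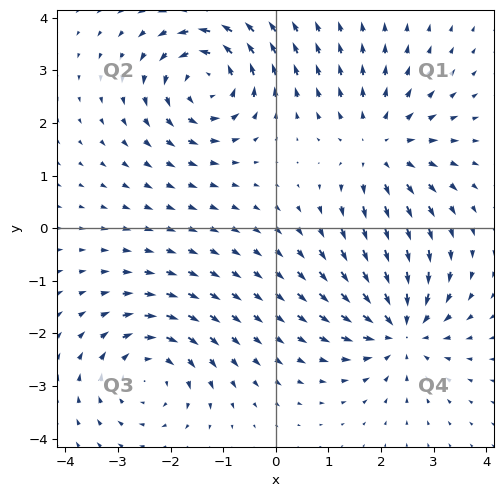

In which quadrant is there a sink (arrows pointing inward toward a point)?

The sink sits at approximately (2.4, -1.9), which lies in quadrant Q4. The divergence there is about -5, negative as expected for a sink.

Q4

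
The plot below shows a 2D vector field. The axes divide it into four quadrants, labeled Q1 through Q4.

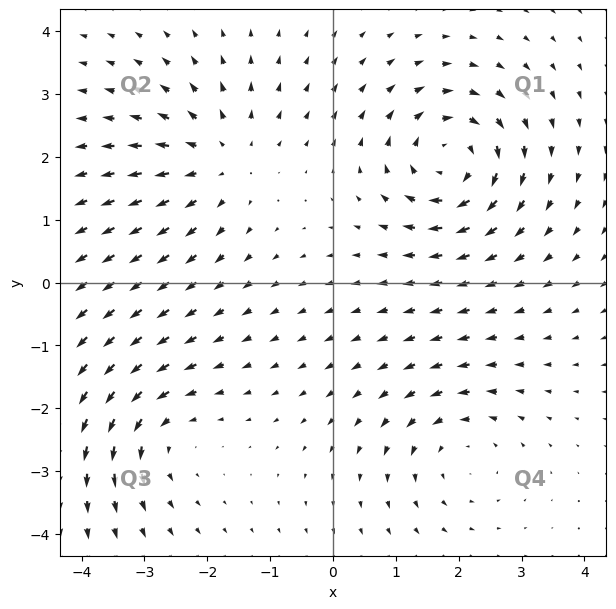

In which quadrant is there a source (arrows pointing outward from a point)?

The source sits at approximately (-1.8, 2.0), which lies in quadrant Q2. The divergence there is about +3, positive as expected for a source.

Q2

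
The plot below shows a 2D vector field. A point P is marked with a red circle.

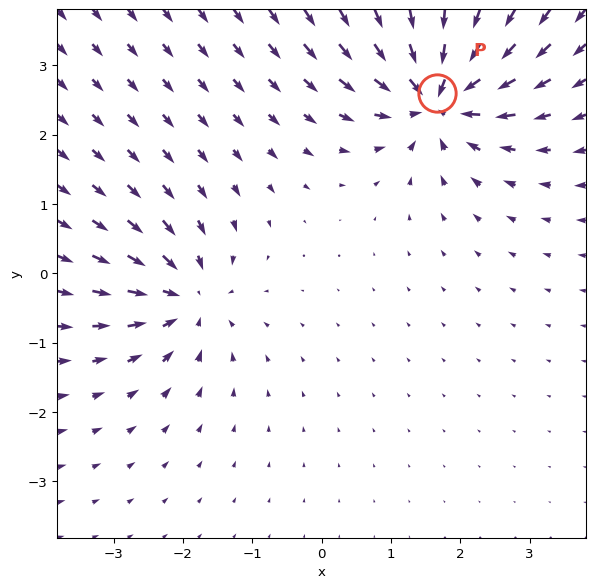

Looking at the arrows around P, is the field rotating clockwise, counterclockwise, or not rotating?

Near P at (1.7, 2.6) the arrows show no circulation. The curl there is ≈0.

not rotating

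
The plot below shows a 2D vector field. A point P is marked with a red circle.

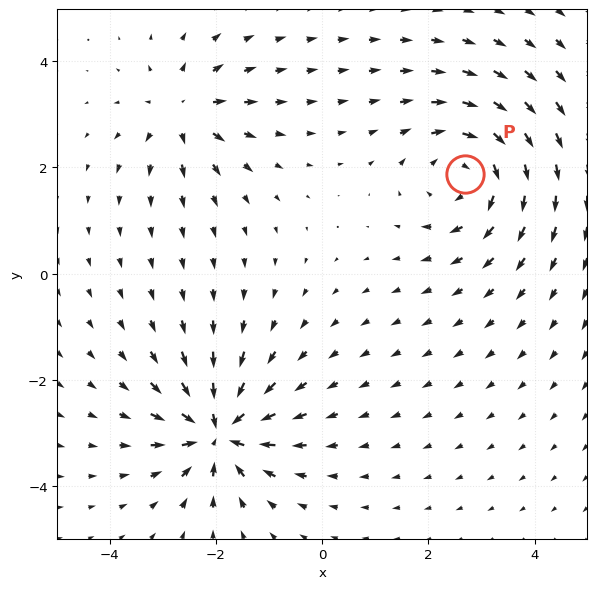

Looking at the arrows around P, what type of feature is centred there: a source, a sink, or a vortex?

vortex

At P (2.7, 1.9) the arrows circulate clockwise. Divergence ≈0, curl about -4 — near-zero divergence with nonzero curl is a vortex.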